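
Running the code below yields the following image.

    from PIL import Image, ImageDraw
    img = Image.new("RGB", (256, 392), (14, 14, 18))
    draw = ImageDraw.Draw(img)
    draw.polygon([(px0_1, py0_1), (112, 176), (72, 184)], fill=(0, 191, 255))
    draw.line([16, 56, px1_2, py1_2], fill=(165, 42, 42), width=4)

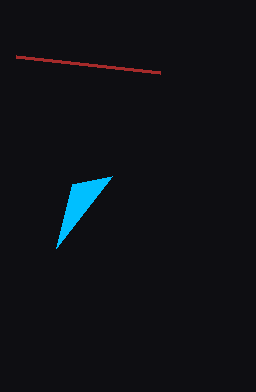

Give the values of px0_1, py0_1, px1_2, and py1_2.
px0_1 = 56; py0_1 = 248; px1_2 = 160; py1_2 = 72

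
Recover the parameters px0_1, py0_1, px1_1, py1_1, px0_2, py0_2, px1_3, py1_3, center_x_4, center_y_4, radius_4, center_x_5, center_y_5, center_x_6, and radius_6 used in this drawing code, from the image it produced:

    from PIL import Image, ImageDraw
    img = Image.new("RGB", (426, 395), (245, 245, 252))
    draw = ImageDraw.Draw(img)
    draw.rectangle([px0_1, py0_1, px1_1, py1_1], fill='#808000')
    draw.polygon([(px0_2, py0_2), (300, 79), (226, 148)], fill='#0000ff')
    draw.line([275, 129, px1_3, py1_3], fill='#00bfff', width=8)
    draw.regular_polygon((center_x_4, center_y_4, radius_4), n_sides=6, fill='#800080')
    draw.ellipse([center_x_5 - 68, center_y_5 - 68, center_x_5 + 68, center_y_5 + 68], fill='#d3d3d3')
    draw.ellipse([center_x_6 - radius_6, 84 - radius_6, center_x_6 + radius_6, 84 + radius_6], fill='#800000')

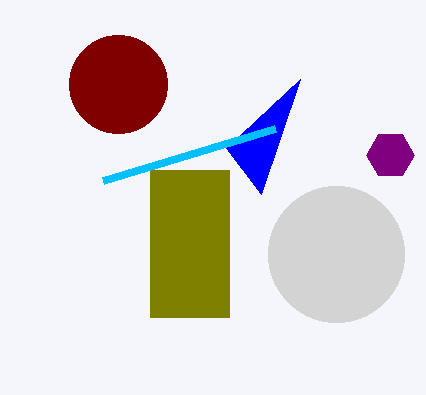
px0_1 = 150, py0_1 = 170, px1_1 = 229, py1_1 = 317, px0_2 = 261, py0_2 = 194, px1_3 = 103, py1_3 = 181, center_x_4 = 390, center_y_4 = 155, radius_4 = 24, center_x_5 = 336, center_y_5 = 254, center_x_6 = 118, radius_6 = 49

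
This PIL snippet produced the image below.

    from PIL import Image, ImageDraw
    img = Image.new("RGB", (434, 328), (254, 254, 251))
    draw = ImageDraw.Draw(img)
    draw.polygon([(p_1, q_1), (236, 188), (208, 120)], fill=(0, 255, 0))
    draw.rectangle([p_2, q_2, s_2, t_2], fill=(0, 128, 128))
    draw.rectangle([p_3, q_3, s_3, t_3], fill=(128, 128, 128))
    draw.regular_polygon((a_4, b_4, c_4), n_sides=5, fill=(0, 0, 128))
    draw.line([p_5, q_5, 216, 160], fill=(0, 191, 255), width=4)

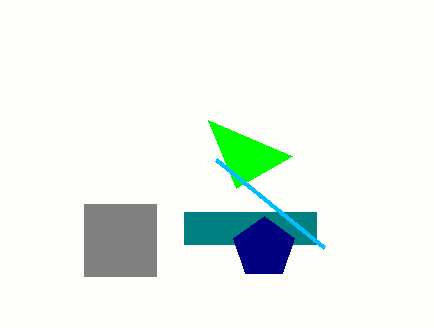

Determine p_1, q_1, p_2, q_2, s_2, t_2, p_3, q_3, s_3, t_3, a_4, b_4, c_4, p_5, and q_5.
p_1 = 292, q_1 = 156, p_2 = 184, q_2 = 212, s_2 = 316, t_2 = 244, p_3 = 84, q_3 = 204, s_3 = 156, t_3 = 276, a_4 = 264, b_4 = 248, c_4 = 32, p_5 = 324, q_5 = 248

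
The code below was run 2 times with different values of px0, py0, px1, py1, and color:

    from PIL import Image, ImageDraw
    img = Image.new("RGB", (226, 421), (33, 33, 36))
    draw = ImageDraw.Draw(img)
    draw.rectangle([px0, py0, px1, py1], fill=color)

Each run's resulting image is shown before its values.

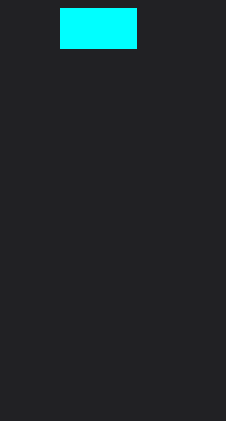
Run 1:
px0 = 60; py0 = 8; px1 = 136; py1 = 48; color = 'cyan'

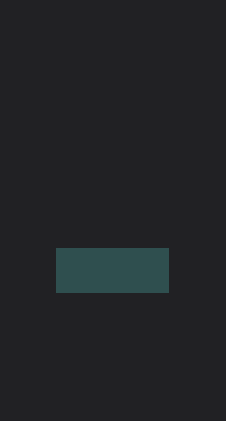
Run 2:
px0 = 56; py0 = 248; px1 = 168; py1 = 292; color = 'darkslategray'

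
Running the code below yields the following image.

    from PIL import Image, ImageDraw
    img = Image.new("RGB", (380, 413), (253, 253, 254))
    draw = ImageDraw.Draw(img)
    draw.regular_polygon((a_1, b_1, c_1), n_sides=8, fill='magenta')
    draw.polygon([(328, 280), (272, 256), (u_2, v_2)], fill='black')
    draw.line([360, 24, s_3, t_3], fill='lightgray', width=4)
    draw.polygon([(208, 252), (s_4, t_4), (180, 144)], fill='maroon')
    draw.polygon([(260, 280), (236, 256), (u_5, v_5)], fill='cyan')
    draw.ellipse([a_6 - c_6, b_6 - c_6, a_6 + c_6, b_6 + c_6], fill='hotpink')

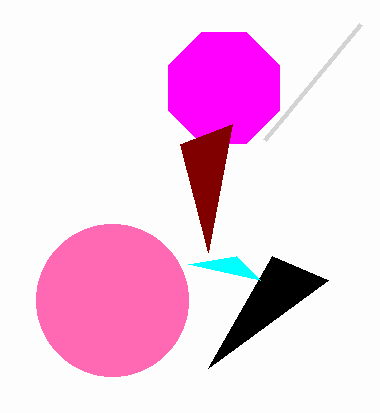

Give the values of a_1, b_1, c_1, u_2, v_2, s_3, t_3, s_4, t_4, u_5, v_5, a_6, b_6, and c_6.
a_1 = 224
b_1 = 88
c_1 = 60
u_2 = 208
v_2 = 368
s_3 = 264
t_3 = 140
s_4 = 232
t_4 = 124
u_5 = 188
v_5 = 264
a_6 = 112
b_6 = 300
c_6 = 76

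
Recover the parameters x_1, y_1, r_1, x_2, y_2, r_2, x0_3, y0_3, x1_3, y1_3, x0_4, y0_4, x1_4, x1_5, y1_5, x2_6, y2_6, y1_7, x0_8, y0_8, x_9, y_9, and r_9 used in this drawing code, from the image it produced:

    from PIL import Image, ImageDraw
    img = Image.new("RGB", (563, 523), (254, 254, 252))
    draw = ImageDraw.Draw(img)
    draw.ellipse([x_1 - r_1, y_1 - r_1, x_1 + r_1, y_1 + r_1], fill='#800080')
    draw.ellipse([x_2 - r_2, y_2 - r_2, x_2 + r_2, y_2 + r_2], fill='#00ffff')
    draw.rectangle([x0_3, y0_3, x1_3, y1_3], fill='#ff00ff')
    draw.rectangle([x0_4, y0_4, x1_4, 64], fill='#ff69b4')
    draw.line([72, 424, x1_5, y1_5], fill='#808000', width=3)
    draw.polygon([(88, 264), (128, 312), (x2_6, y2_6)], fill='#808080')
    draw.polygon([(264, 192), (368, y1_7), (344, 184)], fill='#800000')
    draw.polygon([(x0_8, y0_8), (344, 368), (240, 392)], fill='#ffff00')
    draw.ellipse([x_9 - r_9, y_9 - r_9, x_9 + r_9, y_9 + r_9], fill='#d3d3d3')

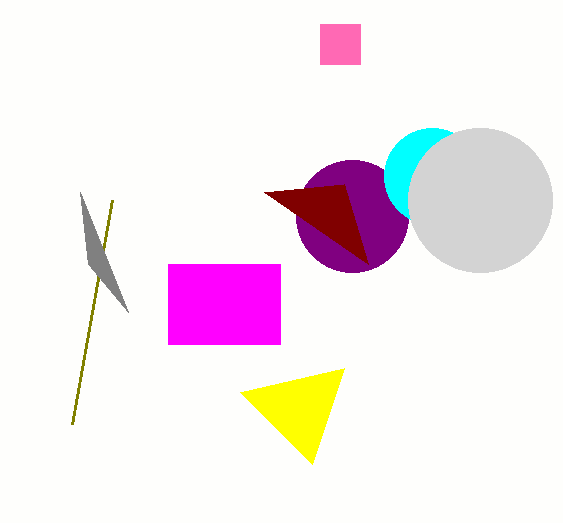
x_1 = 352; y_1 = 216; r_1 = 56; x_2 = 432; y_2 = 176; r_2 = 48; x0_3 = 168; y0_3 = 264; x1_3 = 280; y1_3 = 344; x0_4 = 320; y0_4 = 24; x1_4 = 360; x1_5 = 112; y1_5 = 200; x2_6 = 80; y2_6 = 192; y1_7 = 264; x0_8 = 312; y0_8 = 464; x_9 = 480; y_9 = 200; r_9 = 72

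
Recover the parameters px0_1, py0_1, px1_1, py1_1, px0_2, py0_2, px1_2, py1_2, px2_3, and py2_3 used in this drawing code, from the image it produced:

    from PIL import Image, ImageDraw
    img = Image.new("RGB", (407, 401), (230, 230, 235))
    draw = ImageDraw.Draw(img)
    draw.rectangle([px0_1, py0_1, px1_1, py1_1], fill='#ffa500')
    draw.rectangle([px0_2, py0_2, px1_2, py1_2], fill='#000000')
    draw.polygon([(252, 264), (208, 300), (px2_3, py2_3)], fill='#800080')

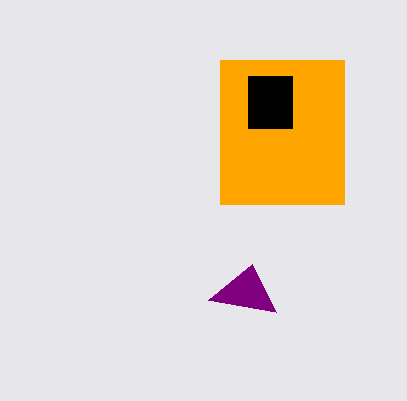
px0_1 = 220; py0_1 = 60; px1_1 = 344; py1_1 = 204; px0_2 = 248; py0_2 = 76; px1_2 = 292; py1_2 = 128; px2_3 = 276; py2_3 = 312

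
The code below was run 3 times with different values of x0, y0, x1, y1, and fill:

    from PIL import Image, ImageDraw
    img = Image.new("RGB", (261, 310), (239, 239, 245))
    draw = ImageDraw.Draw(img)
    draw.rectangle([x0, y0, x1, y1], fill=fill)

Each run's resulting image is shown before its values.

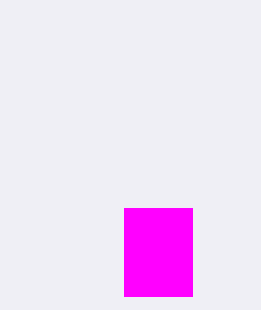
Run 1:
x0 = 124
y0 = 208
x1 = 192
y1 = 296
fill = 'magenta'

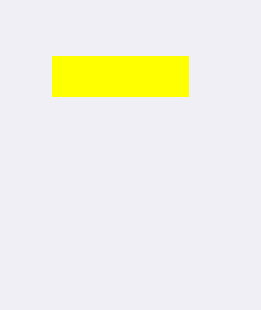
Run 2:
x0 = 52; y0 = 56; x1 = 188; y1 = 96; fill = 'yellow'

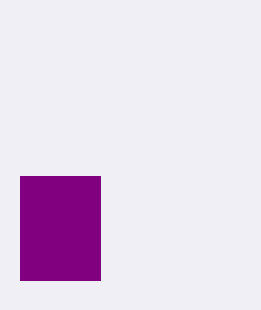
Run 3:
x0 = 20; y0 = 176; x1 = 100; y1 = 280; fill = 'purple'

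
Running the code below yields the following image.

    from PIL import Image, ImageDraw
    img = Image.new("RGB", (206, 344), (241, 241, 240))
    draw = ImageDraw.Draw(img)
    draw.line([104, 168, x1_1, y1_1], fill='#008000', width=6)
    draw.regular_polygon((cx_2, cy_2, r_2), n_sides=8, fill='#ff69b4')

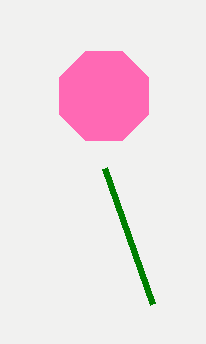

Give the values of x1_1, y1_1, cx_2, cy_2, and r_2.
x1_1 = 152, y1_1 = 304, cx_2 = 104, cy_2 = 96, r_2 = 48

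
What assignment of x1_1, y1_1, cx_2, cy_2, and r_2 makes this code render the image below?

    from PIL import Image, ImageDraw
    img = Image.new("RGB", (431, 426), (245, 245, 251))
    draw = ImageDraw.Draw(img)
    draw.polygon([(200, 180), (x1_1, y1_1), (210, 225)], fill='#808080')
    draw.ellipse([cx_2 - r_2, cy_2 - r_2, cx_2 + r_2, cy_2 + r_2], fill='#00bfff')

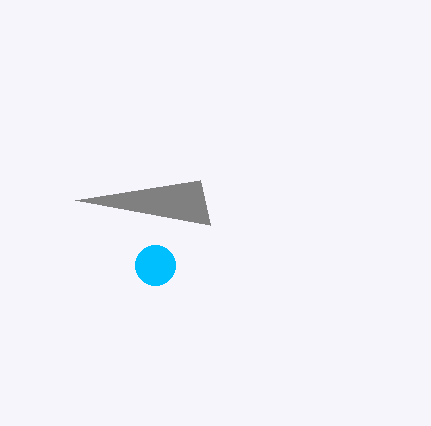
x1_1 = 75; y1_1 = 200; cx_2 = 155; cy_2 = 265; r_2 = 20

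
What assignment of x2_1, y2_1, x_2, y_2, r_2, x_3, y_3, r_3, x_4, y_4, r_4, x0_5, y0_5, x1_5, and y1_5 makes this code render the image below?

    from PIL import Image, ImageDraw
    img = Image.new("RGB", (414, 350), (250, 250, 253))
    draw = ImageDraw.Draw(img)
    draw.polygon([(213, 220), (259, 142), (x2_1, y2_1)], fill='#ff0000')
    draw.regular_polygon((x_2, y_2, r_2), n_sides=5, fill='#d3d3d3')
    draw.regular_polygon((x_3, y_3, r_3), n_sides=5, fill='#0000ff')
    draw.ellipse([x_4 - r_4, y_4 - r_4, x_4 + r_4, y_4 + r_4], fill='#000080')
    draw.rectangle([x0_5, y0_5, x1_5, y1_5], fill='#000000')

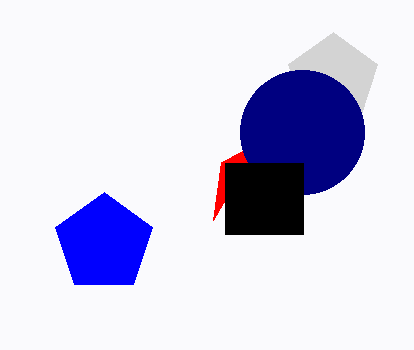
x2_1 = 221
y2_1 = 162
x_2 = 333
y_2 = 79
r_2 = 47
x_3 = 104
y_3 = 243
r_3 = 51
x_4 = 302
y_4 = 132
r_4 = 62
x0_5 = 225
y0_5 = 163
x1_5 = 303
y1_5 = 234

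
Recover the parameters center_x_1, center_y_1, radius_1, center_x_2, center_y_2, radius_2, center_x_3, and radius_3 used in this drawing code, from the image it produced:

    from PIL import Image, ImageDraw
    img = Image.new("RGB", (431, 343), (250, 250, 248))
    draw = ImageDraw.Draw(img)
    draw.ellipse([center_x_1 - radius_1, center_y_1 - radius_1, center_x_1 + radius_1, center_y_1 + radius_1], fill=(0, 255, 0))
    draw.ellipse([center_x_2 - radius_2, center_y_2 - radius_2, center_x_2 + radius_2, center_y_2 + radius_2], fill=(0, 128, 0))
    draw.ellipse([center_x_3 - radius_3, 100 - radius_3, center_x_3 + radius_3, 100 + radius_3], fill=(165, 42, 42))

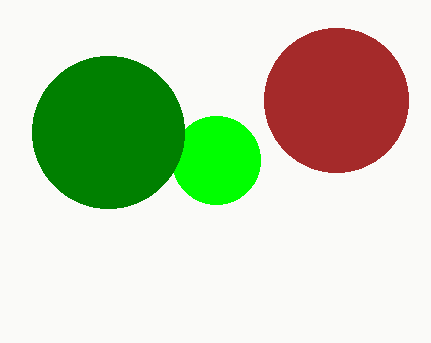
center_x_1 = 216; center_y_1 = 160; radius_1 = 44; center_x_2 = 108; center_y_2 = 132; radius_2 = 76; center_x_3 = 336; radius_3 = 72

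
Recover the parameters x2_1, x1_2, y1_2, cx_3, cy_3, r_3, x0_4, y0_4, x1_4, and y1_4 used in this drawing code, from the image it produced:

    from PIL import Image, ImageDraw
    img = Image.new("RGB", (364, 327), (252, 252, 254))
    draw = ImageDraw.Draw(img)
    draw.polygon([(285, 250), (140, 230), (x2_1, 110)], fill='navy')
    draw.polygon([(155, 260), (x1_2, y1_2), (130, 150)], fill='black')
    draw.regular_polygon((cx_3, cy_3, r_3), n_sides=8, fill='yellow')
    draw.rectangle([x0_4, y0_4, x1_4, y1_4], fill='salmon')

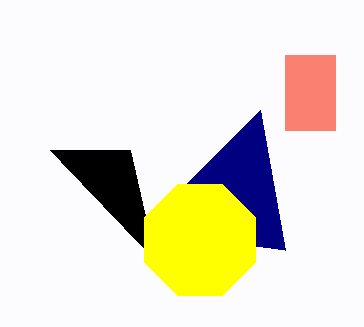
x2_1 = 260
x1_2 = 50
y1_2 = 150
cx_3 = 200
cy_3 = 240
r_3 = 60
x0_4 = 285
y0_4 = 55
x1_4 = 335
y1_4 = 130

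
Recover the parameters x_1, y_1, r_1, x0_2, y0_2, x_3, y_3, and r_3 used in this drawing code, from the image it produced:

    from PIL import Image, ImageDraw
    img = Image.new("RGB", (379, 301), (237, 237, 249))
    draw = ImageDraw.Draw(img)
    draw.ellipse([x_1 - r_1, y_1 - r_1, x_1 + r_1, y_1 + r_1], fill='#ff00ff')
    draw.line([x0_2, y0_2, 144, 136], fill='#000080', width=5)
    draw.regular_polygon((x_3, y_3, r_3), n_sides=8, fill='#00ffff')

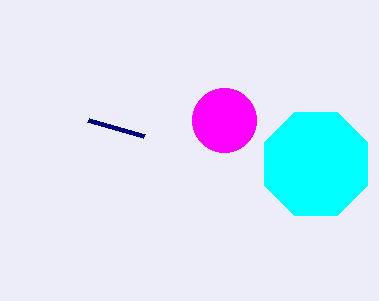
x_1 = 224; y_1 = 120; r_1 = 32; x0_2 = 88; y0_2 = 120; x_3 = 316; y_3 = 164; r_3 = 56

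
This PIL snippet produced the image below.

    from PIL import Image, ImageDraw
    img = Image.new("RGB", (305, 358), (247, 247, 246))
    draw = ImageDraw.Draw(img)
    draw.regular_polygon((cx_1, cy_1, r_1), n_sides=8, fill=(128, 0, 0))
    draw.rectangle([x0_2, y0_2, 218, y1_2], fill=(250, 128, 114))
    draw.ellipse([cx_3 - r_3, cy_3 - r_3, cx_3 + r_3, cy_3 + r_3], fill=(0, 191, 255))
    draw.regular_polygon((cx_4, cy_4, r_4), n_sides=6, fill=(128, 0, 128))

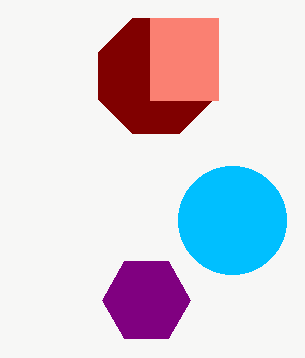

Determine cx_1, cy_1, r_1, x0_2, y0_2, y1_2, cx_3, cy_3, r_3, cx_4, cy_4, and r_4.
cx_1 = 156
cy_1 = 76
r_1 = 62
x0_2 = 150
y0_2 = 18
y1_2 = 100
cx_3 = 232
cy_3 = 220
r_3 = 54
cx_4 = 146
cy_4 = 300
r_4 = 44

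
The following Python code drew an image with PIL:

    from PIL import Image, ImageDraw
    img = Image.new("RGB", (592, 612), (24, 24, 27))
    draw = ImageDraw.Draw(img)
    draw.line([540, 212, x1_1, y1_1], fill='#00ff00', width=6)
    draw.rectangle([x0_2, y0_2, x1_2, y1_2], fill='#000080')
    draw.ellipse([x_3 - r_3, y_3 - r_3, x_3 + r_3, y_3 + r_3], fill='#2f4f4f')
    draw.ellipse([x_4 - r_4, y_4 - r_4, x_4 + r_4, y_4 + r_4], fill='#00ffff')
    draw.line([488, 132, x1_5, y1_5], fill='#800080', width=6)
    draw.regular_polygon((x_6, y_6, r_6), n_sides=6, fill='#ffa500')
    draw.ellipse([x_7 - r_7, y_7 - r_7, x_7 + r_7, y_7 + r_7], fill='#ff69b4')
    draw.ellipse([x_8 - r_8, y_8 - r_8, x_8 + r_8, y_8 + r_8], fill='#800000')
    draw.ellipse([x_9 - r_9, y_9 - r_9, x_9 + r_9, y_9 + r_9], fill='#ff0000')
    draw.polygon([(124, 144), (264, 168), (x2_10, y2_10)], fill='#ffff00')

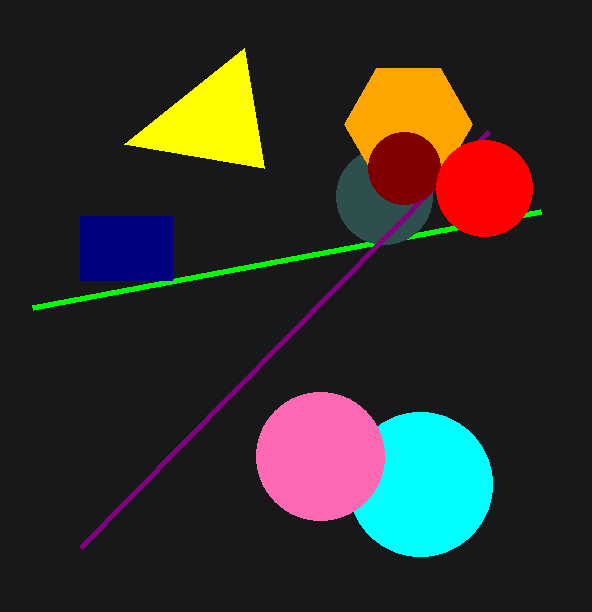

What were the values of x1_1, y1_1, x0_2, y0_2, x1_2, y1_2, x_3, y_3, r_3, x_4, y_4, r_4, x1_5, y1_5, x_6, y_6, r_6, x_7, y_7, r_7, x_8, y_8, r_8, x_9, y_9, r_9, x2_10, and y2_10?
x1_1 = 32, y1_1 = 308, x0_2 = 80, y0_2 = 216, x1_2 = 172, y1_2 = 280, x_3 = 384, y_3 = 196, r_3 = 48, x_4 = 420, y_4 = 484, r_4 = 72, x1_5 = 80, y1_5 = 548, x_6 = 408, y_6 = 124, r_6 = 64, x_7 = 320, y_7 = 456, r_7 = 64, x_8 = 404, y_8 = 168, r_8 = 36, x_9 = 484, y_9 = 188, r_9 = 48, x2_10 = 244, y2_10 = 48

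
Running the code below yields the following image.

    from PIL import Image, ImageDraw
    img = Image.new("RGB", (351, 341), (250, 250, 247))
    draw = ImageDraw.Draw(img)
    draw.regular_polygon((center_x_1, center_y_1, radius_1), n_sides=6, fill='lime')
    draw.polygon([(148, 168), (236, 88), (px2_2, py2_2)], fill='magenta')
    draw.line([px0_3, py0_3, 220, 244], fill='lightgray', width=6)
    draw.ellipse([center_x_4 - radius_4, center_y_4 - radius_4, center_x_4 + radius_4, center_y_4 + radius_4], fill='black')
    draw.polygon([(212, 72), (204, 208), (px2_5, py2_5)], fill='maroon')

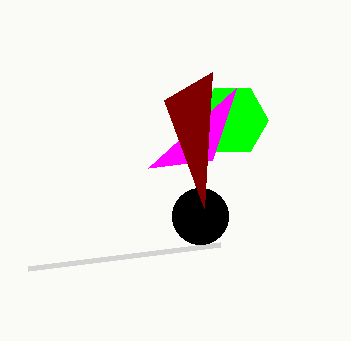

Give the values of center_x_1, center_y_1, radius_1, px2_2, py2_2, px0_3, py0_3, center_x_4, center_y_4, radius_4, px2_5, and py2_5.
center_x_1 = 232; center_y_1 = 120; radius_1 = 36; px2_2 = 212; py2_2 = 160; px0_3 = 28; py0_3 = 268; center_x_4 = 200; center_y_4 = 216; radius_4 = 28; px2_5 = 164; py2_5 = 100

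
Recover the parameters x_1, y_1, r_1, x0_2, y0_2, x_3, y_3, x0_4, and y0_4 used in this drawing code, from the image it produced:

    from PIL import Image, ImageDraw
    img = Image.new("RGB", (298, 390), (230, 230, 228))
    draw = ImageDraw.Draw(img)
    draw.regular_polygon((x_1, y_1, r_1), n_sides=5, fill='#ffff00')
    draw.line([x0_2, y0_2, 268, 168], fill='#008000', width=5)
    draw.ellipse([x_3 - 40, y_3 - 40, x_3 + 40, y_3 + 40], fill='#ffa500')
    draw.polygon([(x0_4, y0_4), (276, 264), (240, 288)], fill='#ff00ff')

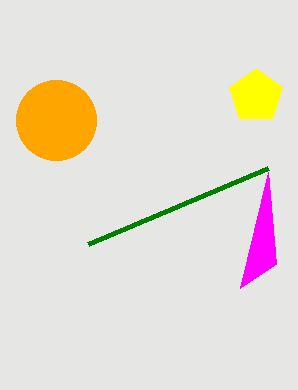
x_1 = 256, y_1 = 96, r_1 = 28, x0_2 = 88, y0_2 = 244, x_3 = 56, y_3 = 120, x0_4 = 268, y0_4 = 172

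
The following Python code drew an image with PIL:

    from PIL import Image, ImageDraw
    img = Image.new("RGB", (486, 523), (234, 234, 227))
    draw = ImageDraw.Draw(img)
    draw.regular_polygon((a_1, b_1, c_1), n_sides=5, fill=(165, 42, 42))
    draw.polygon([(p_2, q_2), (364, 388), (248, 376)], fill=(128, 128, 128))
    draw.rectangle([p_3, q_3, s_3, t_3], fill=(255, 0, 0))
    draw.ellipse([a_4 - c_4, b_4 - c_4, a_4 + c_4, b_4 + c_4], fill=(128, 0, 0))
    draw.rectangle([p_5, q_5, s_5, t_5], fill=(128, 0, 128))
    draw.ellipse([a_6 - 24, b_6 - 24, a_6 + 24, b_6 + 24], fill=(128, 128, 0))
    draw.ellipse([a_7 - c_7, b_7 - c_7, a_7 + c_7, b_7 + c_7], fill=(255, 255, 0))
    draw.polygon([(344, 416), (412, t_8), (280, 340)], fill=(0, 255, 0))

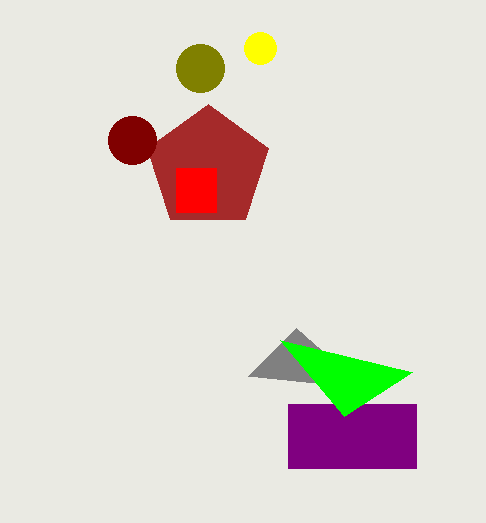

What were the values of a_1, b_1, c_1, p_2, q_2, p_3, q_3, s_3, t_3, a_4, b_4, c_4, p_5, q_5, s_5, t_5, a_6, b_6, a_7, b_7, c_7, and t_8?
a_1 = 208, b_1 = 168, c_1 = 64, p_2 = 296, q_2 = 328, p_3 = 176, q_3 = 168, s_3 = 216, t_3 = 212, a_4 = 132, b_4 = 140, c_4 = 24, p_5 = 288, q_5 = 404, s_5 = 416, t_5 = 468, a_6 = 200, b_6 = 68, a_7 = 260, b_7 = 48, c_7 = 16, t_8 = 372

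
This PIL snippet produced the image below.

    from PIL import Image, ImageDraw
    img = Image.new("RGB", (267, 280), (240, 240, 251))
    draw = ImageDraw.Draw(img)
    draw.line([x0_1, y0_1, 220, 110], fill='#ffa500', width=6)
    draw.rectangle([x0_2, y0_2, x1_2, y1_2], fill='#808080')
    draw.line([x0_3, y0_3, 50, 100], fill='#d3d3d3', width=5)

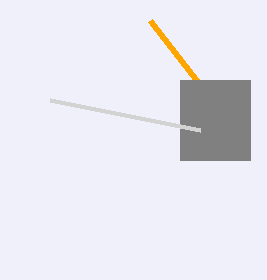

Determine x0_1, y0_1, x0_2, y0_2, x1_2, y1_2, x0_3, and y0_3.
x0_1 = 150; y0_1 = 20; x0_2 = 180; y0_2 = 80; x1_2 = 250; y1_2 = 160; x0_3 = 200; y0_3 = 130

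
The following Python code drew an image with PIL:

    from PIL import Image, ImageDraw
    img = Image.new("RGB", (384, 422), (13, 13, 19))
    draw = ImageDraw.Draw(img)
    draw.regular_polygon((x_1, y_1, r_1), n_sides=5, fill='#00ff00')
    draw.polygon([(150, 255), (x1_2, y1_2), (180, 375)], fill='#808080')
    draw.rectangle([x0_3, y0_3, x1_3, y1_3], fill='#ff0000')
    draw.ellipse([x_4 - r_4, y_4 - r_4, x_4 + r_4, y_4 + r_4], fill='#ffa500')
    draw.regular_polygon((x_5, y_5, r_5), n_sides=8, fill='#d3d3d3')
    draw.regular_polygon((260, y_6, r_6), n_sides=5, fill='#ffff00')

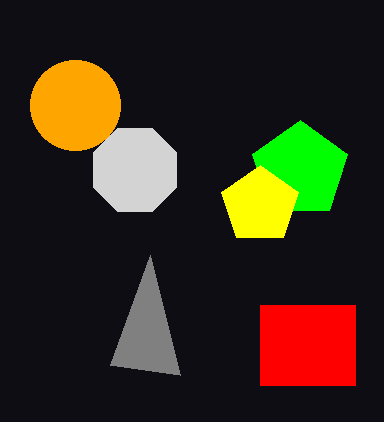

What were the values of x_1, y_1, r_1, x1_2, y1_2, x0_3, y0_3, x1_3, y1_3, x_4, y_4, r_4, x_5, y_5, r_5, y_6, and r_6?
x_1 = 300, y_1 = 170, r_1 = 50, x1_2 = 110, y1_2 = 365, x0_3 = 260, y0_3 = 305, x1_3 = 355, y1_3 = 385, x_4 = 75, y_4 = 105, r_4 = 45, x_5 = 135, y_5 = 170, r_5 = 45, y_6 = 205, r_6 = 40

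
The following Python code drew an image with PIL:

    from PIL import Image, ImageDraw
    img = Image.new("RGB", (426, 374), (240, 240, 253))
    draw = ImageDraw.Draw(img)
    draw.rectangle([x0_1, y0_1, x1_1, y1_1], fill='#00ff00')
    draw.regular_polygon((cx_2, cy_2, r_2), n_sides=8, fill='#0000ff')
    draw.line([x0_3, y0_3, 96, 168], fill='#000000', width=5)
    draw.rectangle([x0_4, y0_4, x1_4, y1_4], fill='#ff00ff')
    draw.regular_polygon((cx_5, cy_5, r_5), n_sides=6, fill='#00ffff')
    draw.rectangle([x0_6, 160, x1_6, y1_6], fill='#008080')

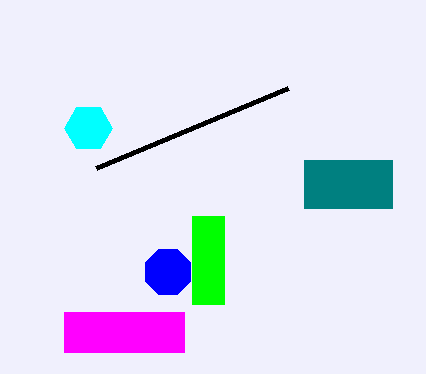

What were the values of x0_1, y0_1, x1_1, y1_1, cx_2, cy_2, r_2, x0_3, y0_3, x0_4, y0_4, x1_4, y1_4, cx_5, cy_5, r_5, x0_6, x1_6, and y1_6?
x0_1 = 192
y0_1 = 216
x1_1 = 224
y1_1 = 304
cx_2 = 168
cy_2 = 272
r_2 = 24
x0_3 = 288
y0_3 = 88
x0_4 = 64
y0_4 = 312
x1_4 = 184
y1_4 = 352
cx_5 = 88
cy_5 = 128
r_5 = 24
x0_6 = 304
x1_6 = 392
y1_6 = 208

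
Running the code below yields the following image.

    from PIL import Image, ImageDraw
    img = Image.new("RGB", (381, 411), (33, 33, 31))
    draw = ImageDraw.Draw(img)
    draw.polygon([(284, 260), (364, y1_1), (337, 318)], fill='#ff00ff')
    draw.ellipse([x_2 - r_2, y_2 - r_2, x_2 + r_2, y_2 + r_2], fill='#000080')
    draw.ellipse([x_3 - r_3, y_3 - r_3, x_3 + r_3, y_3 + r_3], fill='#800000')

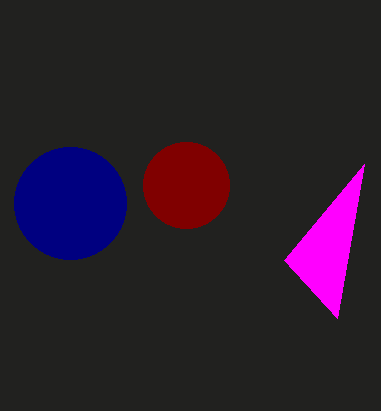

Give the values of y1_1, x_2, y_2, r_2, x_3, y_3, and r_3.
y1_1 = 164
x_2 = 70
y_2 = 203
r_2 = 56
x_3 = 186
y_3 = 185
r_3 = 43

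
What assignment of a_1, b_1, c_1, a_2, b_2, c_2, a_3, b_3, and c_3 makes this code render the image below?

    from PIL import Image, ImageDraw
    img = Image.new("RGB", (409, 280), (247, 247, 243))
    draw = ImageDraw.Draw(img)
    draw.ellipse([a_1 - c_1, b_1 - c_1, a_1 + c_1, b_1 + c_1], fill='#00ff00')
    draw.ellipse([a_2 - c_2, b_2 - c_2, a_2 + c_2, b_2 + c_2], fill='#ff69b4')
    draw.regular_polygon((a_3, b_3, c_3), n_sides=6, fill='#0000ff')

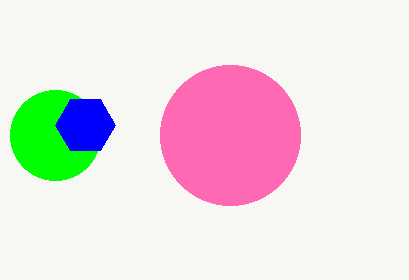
a_1 = 55, b_1 = 135, c_1 = 45, a_2 = 230, b_2 = 135, c_2 = 70, a_3 = 85, b_3 = 125, c_3 = 30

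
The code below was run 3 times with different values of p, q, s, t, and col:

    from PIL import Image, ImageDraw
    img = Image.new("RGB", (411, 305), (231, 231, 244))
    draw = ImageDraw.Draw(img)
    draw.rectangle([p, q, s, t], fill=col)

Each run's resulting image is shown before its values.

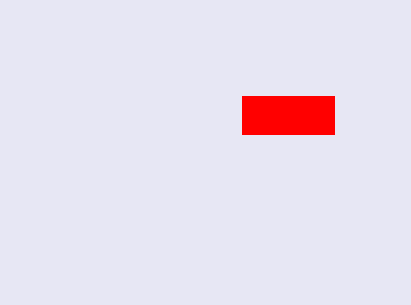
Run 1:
p = 242
q = 96
s = 334
t = 134
col = 'red'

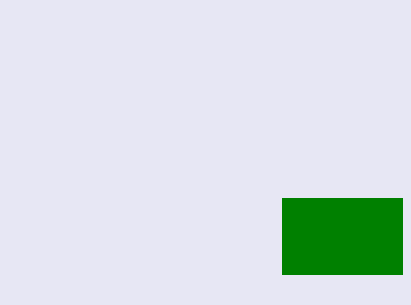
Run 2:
p = 282; q = 198; s = 402; t = 274; col = 'green'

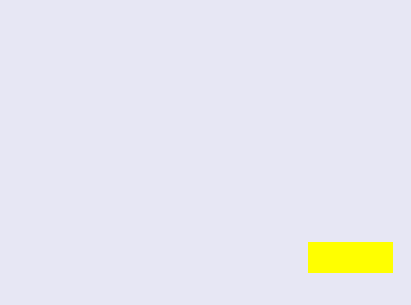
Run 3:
p = 308
q = 242
s = 392
t = 272
col = 'yellow'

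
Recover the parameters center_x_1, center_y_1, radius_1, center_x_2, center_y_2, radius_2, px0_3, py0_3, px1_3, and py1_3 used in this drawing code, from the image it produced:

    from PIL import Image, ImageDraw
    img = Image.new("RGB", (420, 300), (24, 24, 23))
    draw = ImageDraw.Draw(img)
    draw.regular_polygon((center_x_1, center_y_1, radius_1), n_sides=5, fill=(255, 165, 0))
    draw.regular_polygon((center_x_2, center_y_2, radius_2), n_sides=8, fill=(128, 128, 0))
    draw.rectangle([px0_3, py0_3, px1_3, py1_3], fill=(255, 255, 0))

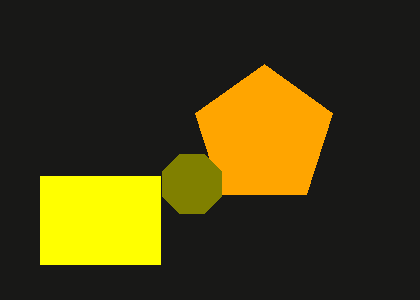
center_x_1 = 264, center_y_1 = 136, radius_1 = 72, center_x_2 = 192, center_y_2 = 184, radius_2 = 32, px0_3 = 40, py0_3 = 176, px1_3 = 160, py1_3 = 264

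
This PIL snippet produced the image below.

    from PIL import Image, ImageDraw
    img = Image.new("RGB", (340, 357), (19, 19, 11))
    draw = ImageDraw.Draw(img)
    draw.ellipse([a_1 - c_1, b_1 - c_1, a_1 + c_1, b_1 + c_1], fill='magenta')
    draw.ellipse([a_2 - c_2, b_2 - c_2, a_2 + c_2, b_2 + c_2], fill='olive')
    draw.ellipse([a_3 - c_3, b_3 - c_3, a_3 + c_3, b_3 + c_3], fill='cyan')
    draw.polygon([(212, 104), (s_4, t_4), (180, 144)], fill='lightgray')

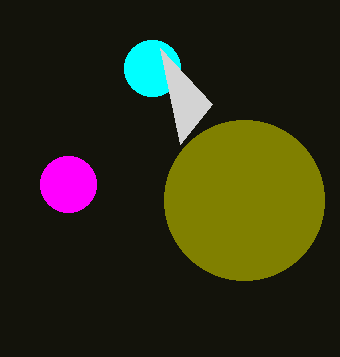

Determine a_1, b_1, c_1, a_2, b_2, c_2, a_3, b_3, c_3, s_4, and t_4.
a_1 = 68
b_1 = 184
c_1 = 28
a_2 = 244
b_2 = 200
c_2 = 80
a_3 = 152
b_3 = 68
c_3 = 28
s_4 = 160
t_4 = 48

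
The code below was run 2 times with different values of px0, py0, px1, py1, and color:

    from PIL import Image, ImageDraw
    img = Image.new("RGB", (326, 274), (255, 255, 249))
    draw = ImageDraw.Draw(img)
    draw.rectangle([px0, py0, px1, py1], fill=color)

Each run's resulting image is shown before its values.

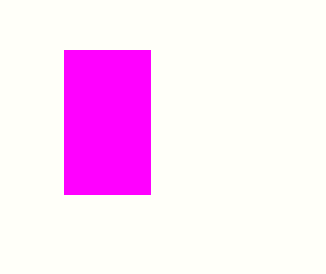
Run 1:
px0 = 64, py0 = 50, px1 = 150, py1 = 194, color = 'magenta'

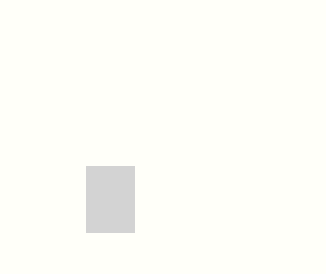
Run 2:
px0 = 86
py0 = 166
px1 = 134
py1 = 232
color = 'lightgray'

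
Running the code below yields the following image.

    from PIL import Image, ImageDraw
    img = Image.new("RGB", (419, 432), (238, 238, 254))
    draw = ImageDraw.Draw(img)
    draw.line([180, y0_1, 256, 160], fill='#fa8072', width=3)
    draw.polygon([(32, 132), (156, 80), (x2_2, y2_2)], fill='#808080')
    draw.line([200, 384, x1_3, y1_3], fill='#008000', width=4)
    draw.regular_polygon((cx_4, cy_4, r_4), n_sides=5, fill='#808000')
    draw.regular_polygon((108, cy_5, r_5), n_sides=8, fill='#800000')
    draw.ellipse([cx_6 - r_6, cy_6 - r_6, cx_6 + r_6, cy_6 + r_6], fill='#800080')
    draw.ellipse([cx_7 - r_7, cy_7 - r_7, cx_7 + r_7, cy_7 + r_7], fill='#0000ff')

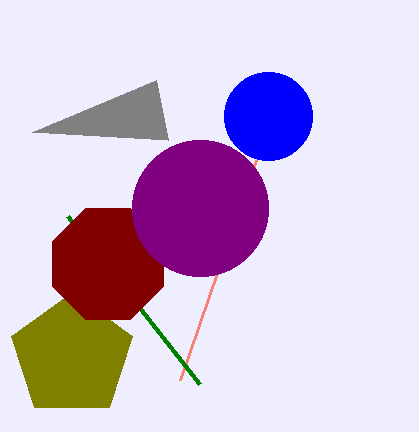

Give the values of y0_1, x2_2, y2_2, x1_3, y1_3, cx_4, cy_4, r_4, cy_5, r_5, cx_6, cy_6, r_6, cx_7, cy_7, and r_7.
y0_1 = 380
x2_2 = 168
y2_2 = 140
x1_3 = 68
y1_3 = 216
cx_4 = 72
cy_4 = 356
r_4 = 64
cy_5 = 264
r_5 = 60
cx_6 = 200
cy_6 = 208
r_6 = 68
cx_7 = 268
cy_7 = 116
r_7 = 44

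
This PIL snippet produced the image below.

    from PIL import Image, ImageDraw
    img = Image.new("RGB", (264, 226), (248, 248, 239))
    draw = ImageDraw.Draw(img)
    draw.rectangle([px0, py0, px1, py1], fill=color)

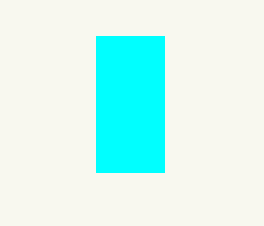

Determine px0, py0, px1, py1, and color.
px0 = 96
py0 = 36
px1 = 164
py1 = 172
color = 'cyan'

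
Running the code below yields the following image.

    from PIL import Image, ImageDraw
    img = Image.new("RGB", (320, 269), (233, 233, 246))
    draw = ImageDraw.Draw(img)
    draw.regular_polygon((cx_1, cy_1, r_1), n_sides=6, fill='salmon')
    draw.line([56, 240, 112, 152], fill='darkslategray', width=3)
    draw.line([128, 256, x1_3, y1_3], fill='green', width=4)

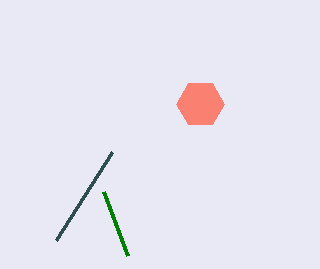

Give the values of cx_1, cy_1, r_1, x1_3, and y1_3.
cx_1 = 200, cy_1 = 104, r_1 = 24, x1_3 = 104, y1_3 = 192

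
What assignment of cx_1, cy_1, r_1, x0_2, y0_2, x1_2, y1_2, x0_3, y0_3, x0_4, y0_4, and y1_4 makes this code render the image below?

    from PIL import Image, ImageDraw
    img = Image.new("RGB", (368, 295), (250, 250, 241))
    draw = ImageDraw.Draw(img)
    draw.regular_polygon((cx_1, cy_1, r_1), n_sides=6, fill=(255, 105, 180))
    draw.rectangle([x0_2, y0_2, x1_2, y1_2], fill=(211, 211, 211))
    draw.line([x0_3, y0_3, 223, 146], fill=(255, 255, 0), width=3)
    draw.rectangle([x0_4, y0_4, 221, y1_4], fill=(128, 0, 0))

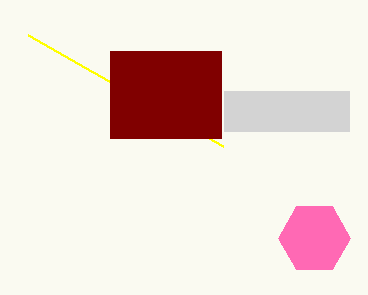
cx_1 = 314
cy_1 = 238
r_1 = 36
x0_2 = 224
y0_2 = 91
x1_2 = 349
y1_2 = 131
x0_3 = 28
y0_3 = 35
x0_4 = 110
y0_4 = 51
y1_4 = 138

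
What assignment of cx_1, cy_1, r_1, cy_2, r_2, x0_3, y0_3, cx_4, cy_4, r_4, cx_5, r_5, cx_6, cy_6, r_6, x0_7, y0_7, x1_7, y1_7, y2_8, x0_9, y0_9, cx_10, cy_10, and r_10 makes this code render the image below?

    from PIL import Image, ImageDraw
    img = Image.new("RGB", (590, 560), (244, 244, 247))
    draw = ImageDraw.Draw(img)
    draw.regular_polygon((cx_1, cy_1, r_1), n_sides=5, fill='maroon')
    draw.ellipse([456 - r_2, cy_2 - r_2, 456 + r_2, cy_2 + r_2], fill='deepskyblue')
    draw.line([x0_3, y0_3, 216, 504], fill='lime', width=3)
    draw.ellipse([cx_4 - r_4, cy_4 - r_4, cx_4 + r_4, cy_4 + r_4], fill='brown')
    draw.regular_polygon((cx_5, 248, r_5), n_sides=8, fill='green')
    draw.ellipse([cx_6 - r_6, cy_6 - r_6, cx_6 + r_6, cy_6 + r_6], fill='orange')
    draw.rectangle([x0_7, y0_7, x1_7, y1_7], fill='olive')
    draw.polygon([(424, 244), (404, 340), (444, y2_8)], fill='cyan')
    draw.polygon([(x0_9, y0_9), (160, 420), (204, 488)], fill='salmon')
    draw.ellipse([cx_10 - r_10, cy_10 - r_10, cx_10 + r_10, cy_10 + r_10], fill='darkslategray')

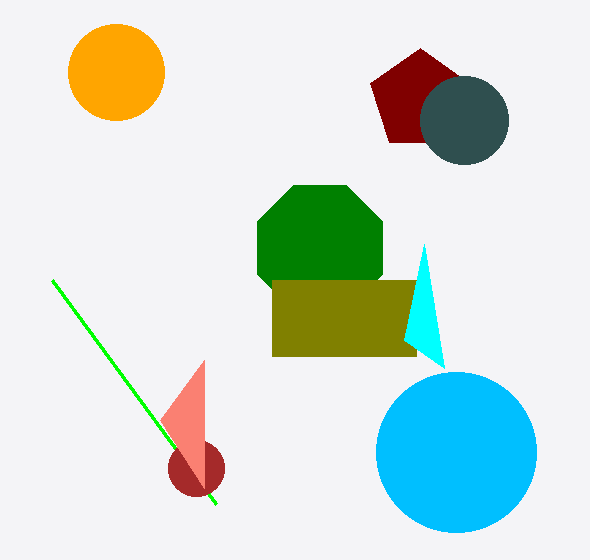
cx_1 = 420
cy_1 = 100
r_1 = 52
cy_2 = 452
r_2 = 80
x0_3 = 52
y0_3 = 280
cx_4 = 196
cy_4 = 468
r_4 = 28
cx_5 = 320
r_5 = 68
cx_6 = 116
cy_6 = 72
r_6 = 48
x0_7 = 272
y0_7 = 280
x1_7 = 416
y1_7 = 356
y2_8 = 368
x0_9 = 204
y0_9 = 360
cx_10 = 464
cy_10 = 120
r_10 = 44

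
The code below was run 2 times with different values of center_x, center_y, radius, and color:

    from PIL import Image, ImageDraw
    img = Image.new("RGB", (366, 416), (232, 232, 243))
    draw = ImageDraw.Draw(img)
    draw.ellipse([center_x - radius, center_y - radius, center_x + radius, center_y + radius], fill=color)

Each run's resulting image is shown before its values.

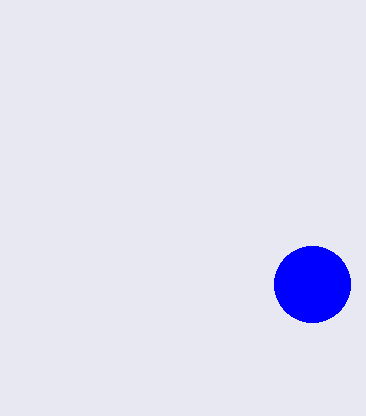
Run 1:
center_x = 312; center_y = 284; radius = 38; color = 'blue'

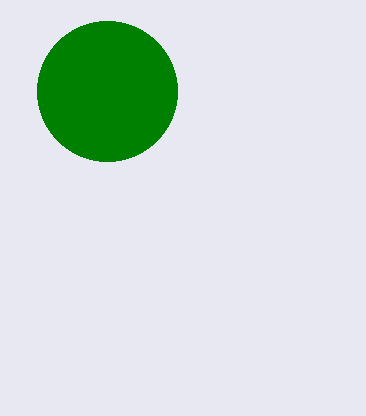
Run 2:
center_x = 107; center_y = 91; radius = 70; color = 'green'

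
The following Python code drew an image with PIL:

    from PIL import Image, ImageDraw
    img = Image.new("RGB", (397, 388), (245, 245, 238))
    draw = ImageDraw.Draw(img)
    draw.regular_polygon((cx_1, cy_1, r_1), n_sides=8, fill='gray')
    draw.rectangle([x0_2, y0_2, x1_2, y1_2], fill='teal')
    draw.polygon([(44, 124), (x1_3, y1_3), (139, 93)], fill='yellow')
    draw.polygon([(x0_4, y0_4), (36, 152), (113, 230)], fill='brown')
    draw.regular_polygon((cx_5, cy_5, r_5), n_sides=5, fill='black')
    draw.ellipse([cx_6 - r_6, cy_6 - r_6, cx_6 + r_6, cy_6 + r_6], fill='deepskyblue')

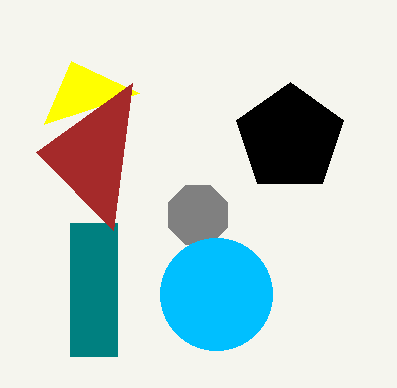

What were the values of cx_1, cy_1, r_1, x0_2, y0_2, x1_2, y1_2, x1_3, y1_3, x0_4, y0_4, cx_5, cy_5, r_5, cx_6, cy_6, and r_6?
cx_1 = 198
cy_1 = 215
r_1 = 32
x0_2 = 70
y0_2 = 223
x1_2 = 117
y1_2 = 356
x1_3 = 71
y1_3 = 61
x0_4 = 132
y0_4 = 83
cx_5 = 290
cy_5 = 138
r_5 = 56
cx_6 = 216
cy_6 = 294
r_6 = 56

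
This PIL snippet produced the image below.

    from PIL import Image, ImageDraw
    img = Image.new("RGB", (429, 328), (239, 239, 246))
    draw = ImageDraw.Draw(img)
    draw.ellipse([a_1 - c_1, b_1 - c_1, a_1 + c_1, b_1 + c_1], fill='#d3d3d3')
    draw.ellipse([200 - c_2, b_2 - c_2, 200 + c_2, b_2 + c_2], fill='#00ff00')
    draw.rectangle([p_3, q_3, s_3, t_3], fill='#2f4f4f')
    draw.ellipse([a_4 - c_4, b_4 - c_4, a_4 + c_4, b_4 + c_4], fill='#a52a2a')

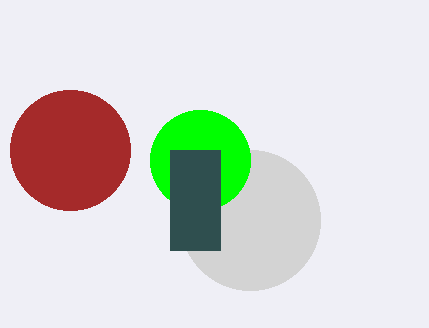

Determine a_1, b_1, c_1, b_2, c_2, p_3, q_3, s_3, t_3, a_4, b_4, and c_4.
a_1 = 250; b_1 = 220; c_1 = 70; b_2 = 160; c_2 = 50; p_3 = 170; q_3 = 150; s_3 = 220; t_3 = 250; a_4 = 70; b_4 = 150; c_4 = 60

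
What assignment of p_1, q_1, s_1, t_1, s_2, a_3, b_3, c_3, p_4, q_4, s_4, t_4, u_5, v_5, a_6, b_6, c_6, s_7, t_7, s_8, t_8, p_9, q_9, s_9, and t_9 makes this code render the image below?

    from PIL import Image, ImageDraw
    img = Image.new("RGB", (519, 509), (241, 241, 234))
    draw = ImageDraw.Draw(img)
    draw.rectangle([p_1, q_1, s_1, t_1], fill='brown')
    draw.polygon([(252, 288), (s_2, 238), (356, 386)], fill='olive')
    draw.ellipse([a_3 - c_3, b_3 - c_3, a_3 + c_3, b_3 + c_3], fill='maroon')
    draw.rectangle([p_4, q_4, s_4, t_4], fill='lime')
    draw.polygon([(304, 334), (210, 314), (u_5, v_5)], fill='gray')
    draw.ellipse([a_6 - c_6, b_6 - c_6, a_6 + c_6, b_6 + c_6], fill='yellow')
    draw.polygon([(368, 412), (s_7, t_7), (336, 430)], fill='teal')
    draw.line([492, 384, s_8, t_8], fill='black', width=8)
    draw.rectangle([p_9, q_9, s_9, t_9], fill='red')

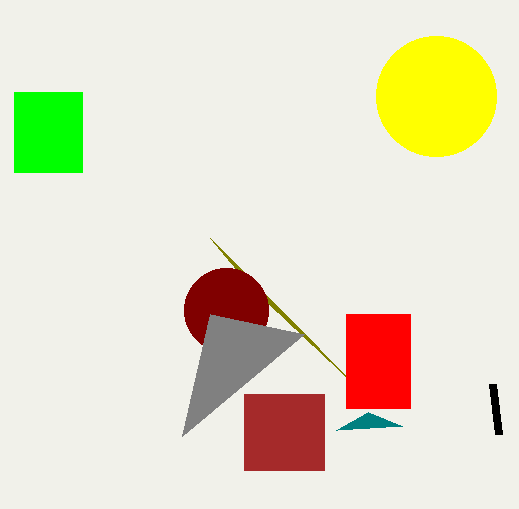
p_1 = 244
q_1 = 394
s_1 = 324
t_1 = 470
s_2 = 210
a_3 = 226
b_3 = 310
c_3 = 42
p_4 = 14
q_4 = 92
s_4 = 82
t_4 = 172
u_5 = 182
v_5 = 436
a_6 = 436
b_6 = 96
c_6 = 60
s_7 = 402
t_7 = 426
s_8 = 498
t_8 = 434
p_9 = 346
q_9 = 314
s_9 = 410
t_9 = 408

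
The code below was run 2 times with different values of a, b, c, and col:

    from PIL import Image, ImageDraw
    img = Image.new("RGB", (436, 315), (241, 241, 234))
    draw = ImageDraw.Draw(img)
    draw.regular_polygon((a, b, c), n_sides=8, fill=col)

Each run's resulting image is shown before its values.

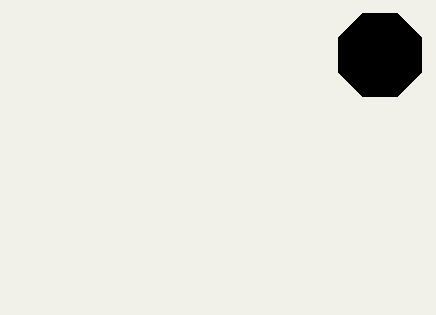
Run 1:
a = 380; b = 55; c = 45; col = 'black'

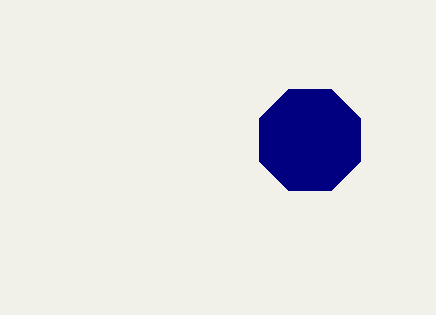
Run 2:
a = 310
b = 140
c = 55
col = 'navy'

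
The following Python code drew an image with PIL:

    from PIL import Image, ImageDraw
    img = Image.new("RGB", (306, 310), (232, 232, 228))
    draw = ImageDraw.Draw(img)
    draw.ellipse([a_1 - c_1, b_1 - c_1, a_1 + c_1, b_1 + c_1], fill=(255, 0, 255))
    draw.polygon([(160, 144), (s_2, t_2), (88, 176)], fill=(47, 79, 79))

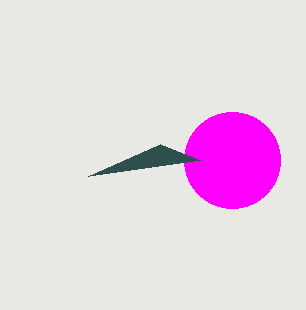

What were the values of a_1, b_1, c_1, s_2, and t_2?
a_1 = 232
b_1 = 160
c_1 = 48
s_2 = 200
t_2 = 160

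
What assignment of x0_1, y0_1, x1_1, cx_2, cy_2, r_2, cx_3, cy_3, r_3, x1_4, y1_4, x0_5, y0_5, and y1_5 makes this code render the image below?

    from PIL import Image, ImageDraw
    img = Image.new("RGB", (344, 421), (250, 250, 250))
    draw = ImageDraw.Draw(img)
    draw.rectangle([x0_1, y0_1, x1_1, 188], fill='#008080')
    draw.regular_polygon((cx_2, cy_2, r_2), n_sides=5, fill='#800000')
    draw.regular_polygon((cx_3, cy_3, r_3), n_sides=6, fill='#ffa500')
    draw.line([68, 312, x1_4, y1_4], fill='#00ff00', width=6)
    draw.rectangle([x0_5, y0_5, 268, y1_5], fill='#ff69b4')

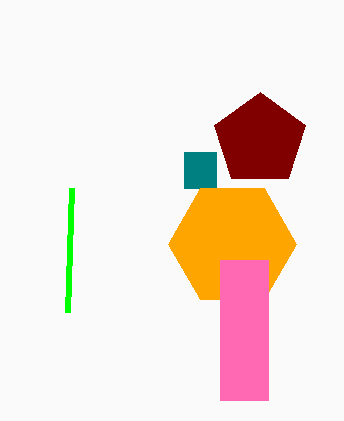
x0_1 = 184
y0_1 = 152
x1_1 = 216
cx_2 = 260
cy_2 = 140
r_2 = 48
cx_3 = 232
cy_3 = 244
r_3 = 64
x1_4 = 72
y1_4 = 188
x0_5 = 220
y0_5 = 260
y1_5 = 400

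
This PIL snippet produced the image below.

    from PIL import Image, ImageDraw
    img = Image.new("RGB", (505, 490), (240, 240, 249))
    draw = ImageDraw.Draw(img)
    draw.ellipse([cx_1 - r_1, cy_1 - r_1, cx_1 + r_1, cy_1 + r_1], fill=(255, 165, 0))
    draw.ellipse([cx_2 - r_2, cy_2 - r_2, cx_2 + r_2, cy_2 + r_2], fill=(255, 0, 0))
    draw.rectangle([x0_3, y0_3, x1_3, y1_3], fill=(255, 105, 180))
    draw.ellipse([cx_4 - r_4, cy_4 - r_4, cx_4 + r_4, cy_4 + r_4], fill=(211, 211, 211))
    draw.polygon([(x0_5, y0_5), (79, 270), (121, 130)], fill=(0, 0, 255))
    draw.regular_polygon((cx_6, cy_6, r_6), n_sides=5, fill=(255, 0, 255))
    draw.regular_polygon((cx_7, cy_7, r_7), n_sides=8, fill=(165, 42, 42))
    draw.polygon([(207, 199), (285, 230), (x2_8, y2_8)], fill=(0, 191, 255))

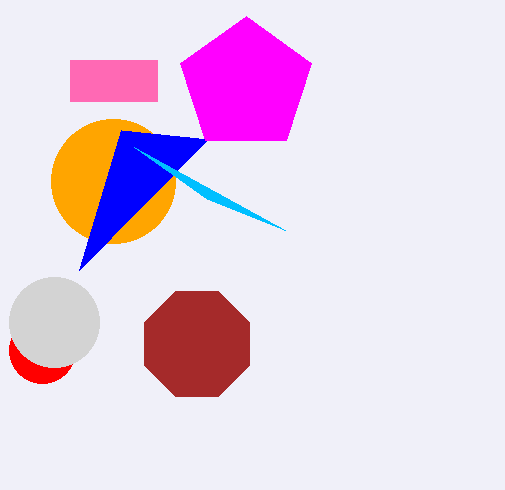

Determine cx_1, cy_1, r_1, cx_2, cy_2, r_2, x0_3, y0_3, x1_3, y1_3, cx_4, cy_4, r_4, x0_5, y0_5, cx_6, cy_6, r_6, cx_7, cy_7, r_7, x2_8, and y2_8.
cx_1 = 113, cy_1 = 181, r_1 = 62, cx_2 = 42, cy_2 = 350, r_2 = 33, x0_3 = 70, y0_3 = 60, x1_3 = 157, y1_3 = 101, cx_4 = 54, cy_4 = 322, r_4 = 45, x0_5 = 208, y0_5 = 139, cx_6 = 246, cy_6 = 85, r_6 = 69, cx_7 = 197, cy_7 = 344, r_7 = 57, x2_8 = 134, y2_8 = 147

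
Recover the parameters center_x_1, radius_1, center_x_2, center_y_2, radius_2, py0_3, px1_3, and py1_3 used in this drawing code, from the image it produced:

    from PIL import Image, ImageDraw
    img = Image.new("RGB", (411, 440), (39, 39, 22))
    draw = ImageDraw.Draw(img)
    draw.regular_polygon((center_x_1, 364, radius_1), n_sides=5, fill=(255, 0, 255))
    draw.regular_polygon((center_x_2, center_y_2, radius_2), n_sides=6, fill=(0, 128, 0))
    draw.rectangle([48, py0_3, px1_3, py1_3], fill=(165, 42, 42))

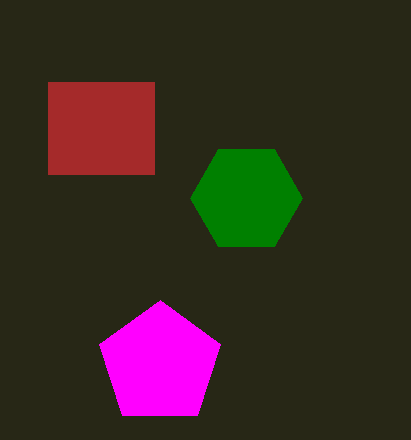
center_x_1 = 160, radius_1 = 64, center_x_2 = 246, center_y_2 = 198, radius_2 = 56, py0_3 = 82, px1_3 = 154, py1_3 = 174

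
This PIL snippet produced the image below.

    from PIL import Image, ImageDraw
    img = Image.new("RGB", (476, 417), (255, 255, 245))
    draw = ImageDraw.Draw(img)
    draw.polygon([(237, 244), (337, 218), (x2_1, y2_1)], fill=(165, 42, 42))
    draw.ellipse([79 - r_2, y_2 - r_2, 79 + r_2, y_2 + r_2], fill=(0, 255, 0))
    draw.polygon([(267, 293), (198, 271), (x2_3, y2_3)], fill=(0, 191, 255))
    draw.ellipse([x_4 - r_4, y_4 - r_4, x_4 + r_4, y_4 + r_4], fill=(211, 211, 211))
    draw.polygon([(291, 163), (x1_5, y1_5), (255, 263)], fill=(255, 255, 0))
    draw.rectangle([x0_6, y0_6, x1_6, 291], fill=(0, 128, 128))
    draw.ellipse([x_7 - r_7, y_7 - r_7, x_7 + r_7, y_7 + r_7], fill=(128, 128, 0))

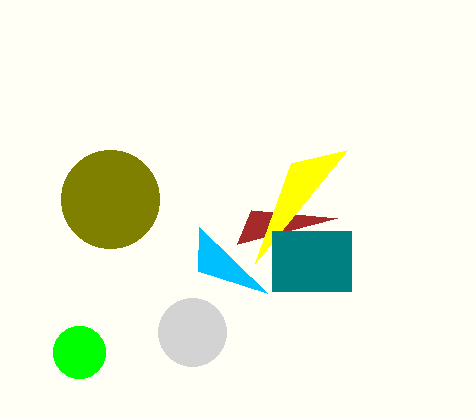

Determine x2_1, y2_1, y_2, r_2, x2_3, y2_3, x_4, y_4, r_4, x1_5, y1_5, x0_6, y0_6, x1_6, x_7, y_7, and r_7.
x2_1 = 251, y2_1 = 210, y_2 = 352, r_2 = 26, x2_3 = 199, y2_3 = 227, x_4 = 192, y_4 = 332, r_4 = 34, x1_5 = 347, y1_5 = 150, x0_6 = 272, y0_6 = 231, x1_6 = 351, x_7 = 110, y_7 = 199, r_7 = 49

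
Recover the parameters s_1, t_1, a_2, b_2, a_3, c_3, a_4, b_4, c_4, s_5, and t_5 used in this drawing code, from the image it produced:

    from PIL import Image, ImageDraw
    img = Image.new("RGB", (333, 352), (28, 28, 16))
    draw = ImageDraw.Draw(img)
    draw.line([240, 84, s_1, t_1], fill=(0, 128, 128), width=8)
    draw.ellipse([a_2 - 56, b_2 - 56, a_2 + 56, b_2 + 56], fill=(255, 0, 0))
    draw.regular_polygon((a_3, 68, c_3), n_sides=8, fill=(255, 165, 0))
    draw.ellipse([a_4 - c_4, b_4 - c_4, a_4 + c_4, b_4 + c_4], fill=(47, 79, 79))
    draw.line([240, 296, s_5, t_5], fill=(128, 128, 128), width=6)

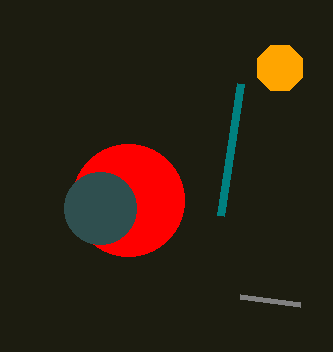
s_1 = 220; t_1 = 216; a_2 = 128; b_2 = 200; a_3 = 280; c_3 = 24; a_4 = 100; b_4 = 208; c_4 = 36; s_5 = 300; t_5 = 304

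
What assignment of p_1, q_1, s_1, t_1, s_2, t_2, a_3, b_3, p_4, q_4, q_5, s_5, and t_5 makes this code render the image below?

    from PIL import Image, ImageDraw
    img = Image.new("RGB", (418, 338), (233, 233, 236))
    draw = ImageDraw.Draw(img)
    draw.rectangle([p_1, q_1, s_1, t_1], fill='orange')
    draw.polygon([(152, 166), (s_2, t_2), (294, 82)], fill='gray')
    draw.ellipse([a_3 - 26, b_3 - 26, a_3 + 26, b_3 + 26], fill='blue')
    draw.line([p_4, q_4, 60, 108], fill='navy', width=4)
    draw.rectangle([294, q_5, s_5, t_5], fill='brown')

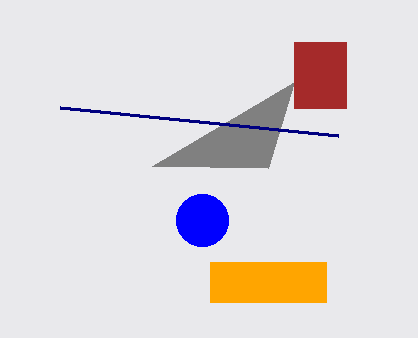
p_1 = 210, q_1 = 262, s_1 = 326, t_1 = 302, s_2 = 268, t_2 = 168, a_3 = 202, b_3 = 220, p_4 = 338, q_4 = 136, q_5 = 42, s_5 = 346, t_5 = 108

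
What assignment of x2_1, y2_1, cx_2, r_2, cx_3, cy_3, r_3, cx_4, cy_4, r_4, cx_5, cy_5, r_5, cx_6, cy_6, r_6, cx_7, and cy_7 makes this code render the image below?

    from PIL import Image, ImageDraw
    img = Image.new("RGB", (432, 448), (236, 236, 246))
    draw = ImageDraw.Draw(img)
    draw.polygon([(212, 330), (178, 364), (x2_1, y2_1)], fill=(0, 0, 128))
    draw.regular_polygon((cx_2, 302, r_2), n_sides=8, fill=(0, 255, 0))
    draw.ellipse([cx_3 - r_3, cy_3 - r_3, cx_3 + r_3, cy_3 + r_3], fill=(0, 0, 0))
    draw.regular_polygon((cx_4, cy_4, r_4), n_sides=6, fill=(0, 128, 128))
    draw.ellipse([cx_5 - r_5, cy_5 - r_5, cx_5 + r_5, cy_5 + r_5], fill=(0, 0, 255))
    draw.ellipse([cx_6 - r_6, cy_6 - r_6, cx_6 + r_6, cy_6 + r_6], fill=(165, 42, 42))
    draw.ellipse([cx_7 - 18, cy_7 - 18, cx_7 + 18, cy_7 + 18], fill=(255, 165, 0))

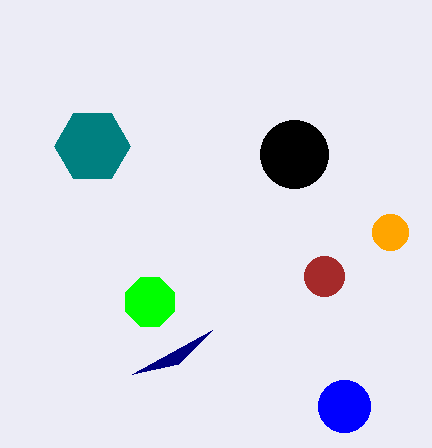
x2_1 = 132, y2_1 = 374, cx_2 = 150, r_2 = 26, cx_3 = 294, cy_3 = 154, r_3 = 34, cx_4 = 92, cy_4 = 146, r_4 = 38, cx_5 = 344, cy_5 = 406, r_5 = 26, cx_6 = 324, cy_6 = 276, r_6 = 20, cx_7 = 390, cy_7 = 232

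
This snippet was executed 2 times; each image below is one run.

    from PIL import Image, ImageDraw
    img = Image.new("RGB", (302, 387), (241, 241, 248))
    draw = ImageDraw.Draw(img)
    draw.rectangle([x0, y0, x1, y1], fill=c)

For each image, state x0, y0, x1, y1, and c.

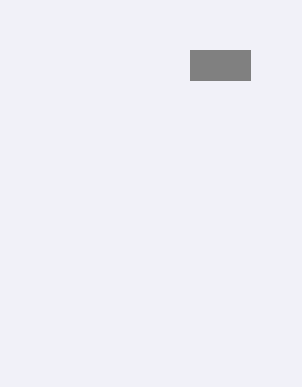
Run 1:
x0 = 190
y0 = 50
x1 = 250
y1 = 80
c = 'gray'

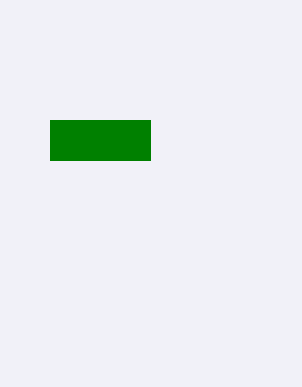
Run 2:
x0 = 50
y0 = 120
x1 = 150
y1 = 160
c = 'green'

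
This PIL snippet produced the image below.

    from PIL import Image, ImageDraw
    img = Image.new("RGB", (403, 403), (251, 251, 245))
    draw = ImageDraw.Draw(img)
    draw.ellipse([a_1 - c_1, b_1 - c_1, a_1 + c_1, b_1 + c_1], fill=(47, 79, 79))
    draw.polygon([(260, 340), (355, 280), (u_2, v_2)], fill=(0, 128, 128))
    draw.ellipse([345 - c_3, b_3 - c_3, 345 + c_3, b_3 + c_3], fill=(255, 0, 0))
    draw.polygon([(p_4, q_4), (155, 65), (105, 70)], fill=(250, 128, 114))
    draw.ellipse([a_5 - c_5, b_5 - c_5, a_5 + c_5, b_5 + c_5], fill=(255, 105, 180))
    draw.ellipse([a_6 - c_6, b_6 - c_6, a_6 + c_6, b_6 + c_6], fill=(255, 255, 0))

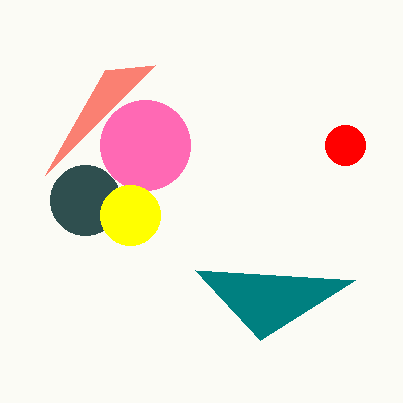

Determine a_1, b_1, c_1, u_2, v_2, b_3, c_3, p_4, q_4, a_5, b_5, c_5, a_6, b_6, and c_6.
a_1 = 85; b_1 = 200; c_1 = 35; u_2 = 195; v_2 = 270; b_3 = 145; c_3 = 20; p_4 = 45; q_4 = 175; a_5 = 145; b_5 = 145; c_5 = 45; a_6 = 130; b_6 = 215; c_6 = 30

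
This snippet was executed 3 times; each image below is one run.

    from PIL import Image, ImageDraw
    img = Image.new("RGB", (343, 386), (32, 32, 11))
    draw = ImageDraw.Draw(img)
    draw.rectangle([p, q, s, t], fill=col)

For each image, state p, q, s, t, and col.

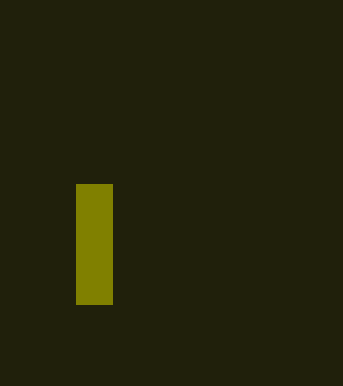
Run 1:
p = 76; q = 184; s = 112; t = 304; col = 'olive'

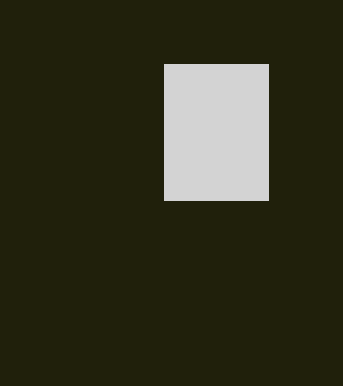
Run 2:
p = 164, q = 64, s = 268, t = 200, col = 'lightgray'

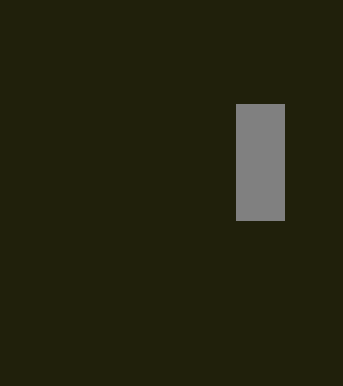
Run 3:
p = 236; q = 104; s = 284; t = 220; col = 'gray'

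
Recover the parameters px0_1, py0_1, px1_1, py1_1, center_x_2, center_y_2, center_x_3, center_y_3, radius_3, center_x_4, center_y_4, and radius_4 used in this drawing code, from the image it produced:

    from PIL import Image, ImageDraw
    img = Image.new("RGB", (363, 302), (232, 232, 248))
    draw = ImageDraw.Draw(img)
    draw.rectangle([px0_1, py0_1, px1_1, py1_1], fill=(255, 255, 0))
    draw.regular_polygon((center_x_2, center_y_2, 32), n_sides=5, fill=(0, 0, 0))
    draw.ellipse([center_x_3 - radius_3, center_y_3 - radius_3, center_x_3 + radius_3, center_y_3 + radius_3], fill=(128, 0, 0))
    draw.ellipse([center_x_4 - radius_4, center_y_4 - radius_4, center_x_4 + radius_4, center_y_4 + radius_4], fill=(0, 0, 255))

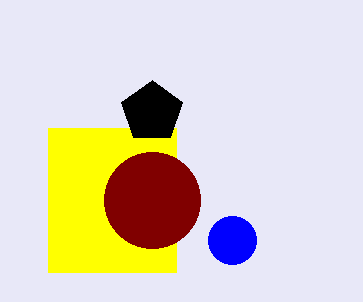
px0_1 = 48; py0_1 = 128; px1_1 = 176; py1_1 = 272; center_x_2 = 152; center_y_2 = 112; center_x_3 = 152; center_y_3 = 200; radius_3 = 48; center_x_4 = 232; center_y_4 = 240; radius_4 = 24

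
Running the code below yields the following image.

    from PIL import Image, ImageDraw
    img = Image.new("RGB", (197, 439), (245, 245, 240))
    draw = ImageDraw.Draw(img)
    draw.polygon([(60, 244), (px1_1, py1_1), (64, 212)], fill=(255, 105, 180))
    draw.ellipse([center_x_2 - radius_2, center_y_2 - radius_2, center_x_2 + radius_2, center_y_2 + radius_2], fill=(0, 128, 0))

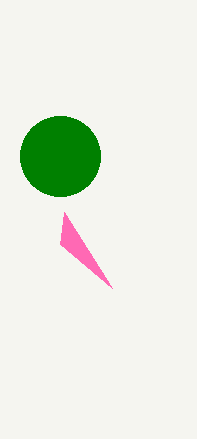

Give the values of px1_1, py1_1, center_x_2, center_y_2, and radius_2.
px1_1 = 112, py1_1 = 288, center_x_2 = 60, center_y_2 = 156, radius_2 = 40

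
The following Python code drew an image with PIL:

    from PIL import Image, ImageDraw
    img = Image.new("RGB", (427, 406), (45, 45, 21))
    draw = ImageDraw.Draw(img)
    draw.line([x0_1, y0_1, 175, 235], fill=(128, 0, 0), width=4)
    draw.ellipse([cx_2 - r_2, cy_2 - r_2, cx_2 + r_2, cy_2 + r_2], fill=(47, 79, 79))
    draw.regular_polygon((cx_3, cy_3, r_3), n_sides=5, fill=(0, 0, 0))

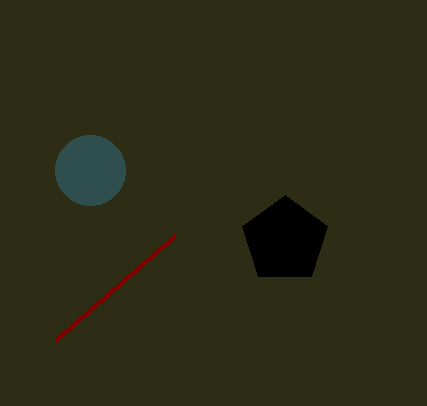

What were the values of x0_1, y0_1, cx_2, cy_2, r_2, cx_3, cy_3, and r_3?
x0_1 = 55, y0_1 = 340, cx_2 = 90, cy_2 = 170, r_2 = 35, cx_3 = 285, cy_3 = 240, r_3 = 45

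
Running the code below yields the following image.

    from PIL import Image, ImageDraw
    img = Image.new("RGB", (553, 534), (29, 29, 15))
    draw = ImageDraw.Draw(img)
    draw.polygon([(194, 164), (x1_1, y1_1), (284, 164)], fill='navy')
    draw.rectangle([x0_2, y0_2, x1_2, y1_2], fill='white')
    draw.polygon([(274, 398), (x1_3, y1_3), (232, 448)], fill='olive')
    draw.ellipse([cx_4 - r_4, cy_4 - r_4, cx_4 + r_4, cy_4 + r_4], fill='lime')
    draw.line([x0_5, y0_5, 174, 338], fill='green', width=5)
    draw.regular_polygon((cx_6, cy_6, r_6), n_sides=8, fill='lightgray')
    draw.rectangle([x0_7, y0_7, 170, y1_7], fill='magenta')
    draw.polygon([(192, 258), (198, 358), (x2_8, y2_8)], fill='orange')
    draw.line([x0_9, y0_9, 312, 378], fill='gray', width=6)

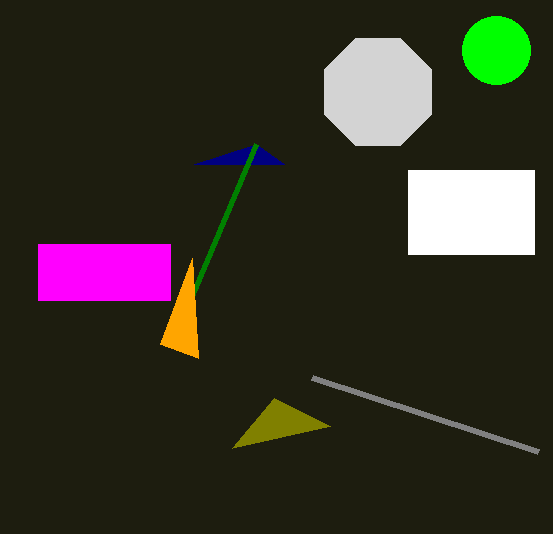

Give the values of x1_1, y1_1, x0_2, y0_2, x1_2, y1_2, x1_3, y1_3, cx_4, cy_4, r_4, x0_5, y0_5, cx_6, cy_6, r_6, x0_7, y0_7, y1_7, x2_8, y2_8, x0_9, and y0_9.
x1_1 = 256, y1_1 = 144, x0_2 = 408, y0_2 = 170, x1_2 = 534, y1_2 = 254, x1_3 = 330, y1_3 = 426, cx_4 = 496, cy_4 = 50, r_4 = 34, x0_5 = 256, y0_5 = 144, cx_6 = 378, cy_6 = 92, r_6 = 58, x0_7 = 38, y0_7 = 244, y1_7 = 300, x2_8 = 160, y2_8 = 344, x0_9 = 538, y0_9 = 452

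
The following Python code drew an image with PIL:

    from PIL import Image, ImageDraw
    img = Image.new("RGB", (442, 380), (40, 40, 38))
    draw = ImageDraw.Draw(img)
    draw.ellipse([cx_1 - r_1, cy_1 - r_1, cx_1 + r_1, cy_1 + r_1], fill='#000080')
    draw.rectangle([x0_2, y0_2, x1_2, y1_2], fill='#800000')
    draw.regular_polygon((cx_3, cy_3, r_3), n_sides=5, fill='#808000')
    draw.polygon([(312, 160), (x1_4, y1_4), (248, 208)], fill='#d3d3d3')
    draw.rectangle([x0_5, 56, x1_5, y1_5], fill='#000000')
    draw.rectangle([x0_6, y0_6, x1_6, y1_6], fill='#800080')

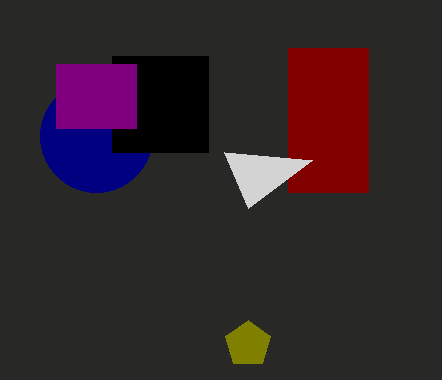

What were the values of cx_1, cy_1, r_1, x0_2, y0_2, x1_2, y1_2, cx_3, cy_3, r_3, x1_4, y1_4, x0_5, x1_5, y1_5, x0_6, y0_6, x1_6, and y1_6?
cx_1 = 96; cy_1 = 136; r_1 = 56; x0_2 = 288; y0_2 = 48; x1_2 = 368; y1_2 = 192; cx_3 = 248; cy_3 = 344; r_3 = 24; x1_4 = 224; y1_4 = 152; x0_5 = 112; x1_5 = 208; y1_5 = 152; x0_6 = 56; y0_6 = 64; x1_6 = 136; y1_6 = 128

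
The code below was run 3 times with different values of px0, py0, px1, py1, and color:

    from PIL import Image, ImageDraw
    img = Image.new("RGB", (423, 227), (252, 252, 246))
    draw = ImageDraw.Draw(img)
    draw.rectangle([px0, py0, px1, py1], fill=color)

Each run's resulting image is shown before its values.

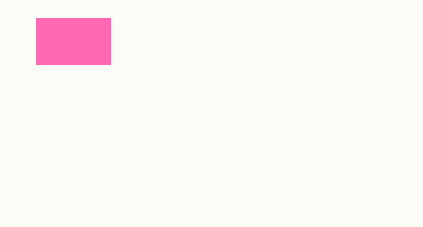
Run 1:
px0 = 36, py0 = 18, px1 = 110, py1 = 64, color = 'hotpink'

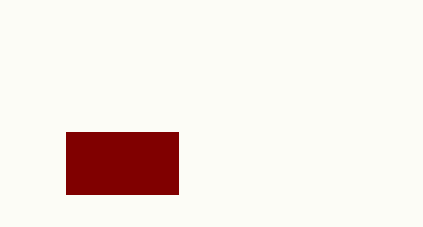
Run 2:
px0 = 66
py0 = 132
px1 = 178
py1 = 194
color = 'maroon'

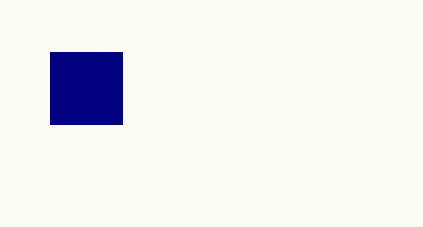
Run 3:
px0 = 50
py0 = 52
px1 = 122
py1 = 124
color = 'navy'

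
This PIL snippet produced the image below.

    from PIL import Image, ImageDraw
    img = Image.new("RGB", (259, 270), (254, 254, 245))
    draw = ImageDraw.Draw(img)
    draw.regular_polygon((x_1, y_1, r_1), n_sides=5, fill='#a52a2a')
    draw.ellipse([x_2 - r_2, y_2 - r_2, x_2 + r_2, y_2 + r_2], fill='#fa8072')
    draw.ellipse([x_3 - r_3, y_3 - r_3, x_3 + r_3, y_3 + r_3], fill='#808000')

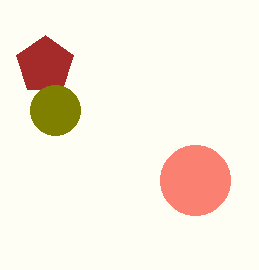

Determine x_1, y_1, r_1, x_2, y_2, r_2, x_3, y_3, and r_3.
x_1 = 45
y_1 = 65
r_1 = 30
x_2 = 195
y_2 = 180
r_2 = 35
x_3 = 55
y_3 = 110
r_3 = 25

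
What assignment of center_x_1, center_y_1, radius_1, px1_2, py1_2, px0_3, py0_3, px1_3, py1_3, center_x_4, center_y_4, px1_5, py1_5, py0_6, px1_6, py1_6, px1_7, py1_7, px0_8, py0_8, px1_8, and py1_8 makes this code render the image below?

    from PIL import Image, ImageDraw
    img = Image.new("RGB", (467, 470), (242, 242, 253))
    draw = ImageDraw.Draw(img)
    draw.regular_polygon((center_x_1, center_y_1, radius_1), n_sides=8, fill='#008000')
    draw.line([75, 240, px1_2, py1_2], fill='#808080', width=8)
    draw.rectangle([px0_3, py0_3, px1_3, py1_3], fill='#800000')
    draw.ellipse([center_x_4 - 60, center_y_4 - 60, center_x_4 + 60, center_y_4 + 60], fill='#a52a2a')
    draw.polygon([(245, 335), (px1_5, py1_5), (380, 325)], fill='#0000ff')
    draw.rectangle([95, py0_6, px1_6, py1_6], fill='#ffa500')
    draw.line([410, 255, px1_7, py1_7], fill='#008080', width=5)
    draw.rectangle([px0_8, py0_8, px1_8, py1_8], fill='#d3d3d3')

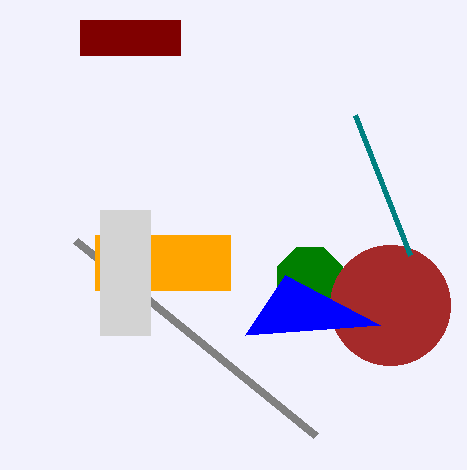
center_x_1 = 310
center_y_1 = 280
radius_1 = 35
px1_2 = 315
py1_2 = 435
px0_3 = 80
py0_3 = 20
px1_3 = 180
py1_3 = 55
center_x_4 = 390
center_y_4 = 305
px1_5 = 285
py1_5 = 275
py0_6 = 235
px1_6 = 230
py1_6 = 290
px1_7 = 355
py1_7 = 115
px0_8 = 100
py0_8 = 210
px1_8 = 150
py1_8 = 335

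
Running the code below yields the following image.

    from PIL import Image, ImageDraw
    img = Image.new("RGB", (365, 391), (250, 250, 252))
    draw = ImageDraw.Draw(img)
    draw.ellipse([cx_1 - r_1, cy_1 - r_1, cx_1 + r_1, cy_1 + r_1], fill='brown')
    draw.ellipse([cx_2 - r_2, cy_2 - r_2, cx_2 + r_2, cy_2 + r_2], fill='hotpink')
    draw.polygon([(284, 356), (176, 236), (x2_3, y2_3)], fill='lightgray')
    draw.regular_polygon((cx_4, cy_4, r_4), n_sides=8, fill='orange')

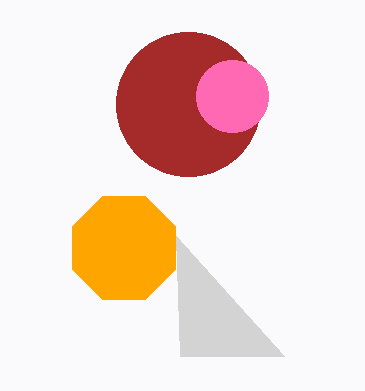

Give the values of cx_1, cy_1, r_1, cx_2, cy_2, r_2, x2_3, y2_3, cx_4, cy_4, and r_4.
cx_1 = 188
cy_1 = 104
r_1 = 72
cx_2 = 232
cy_2 = 96
r_2 = 36
x2_3 = 180
y2_3 = 356
cx_4 = 124
cy_4 = 248
r_4 = 56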